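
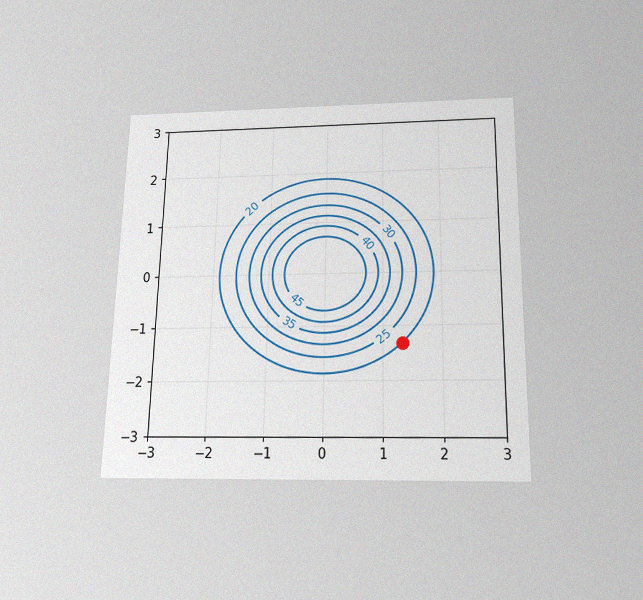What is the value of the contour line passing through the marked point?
20

The chart is viewed slightly from below, with some photo noise. The marked point sits on the contour labelled 20.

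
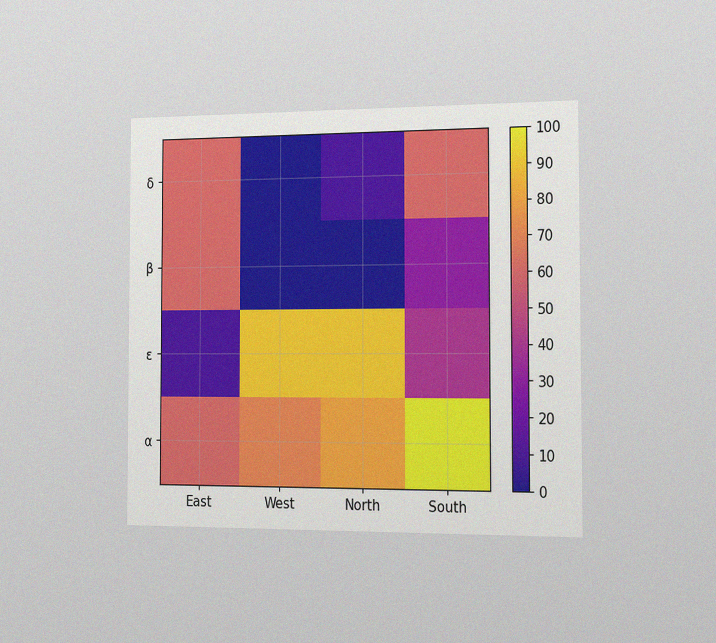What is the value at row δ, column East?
60

The chart is viewed slightly from the right, with some photo noise. Matching cell (δ, East) against the colorbar gives 60.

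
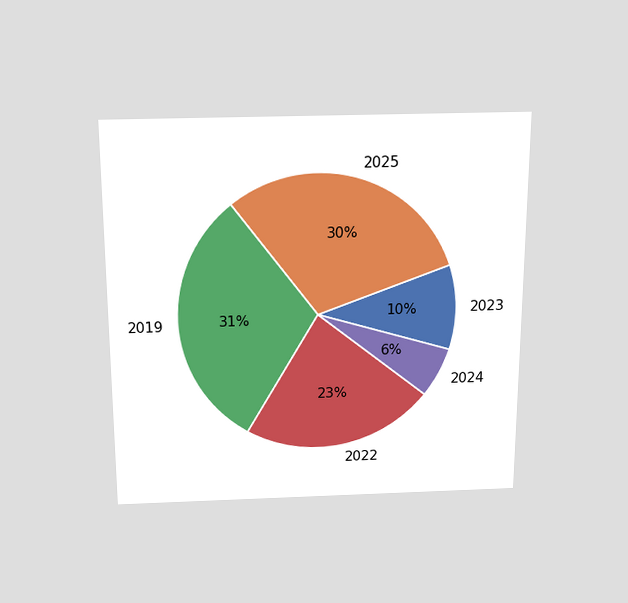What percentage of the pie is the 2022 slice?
The chart is viewed slightly from above. The 2022 slice takes up 23% of the pie.

23%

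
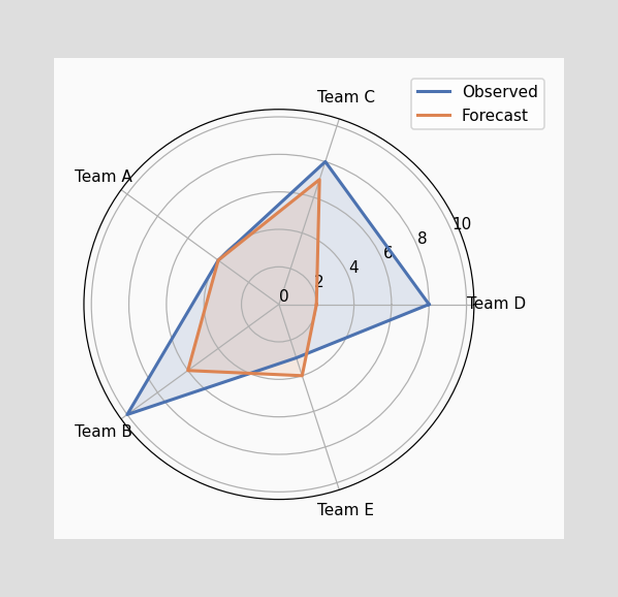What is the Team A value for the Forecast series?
4

On the Team A axis, Forecast reaches 4.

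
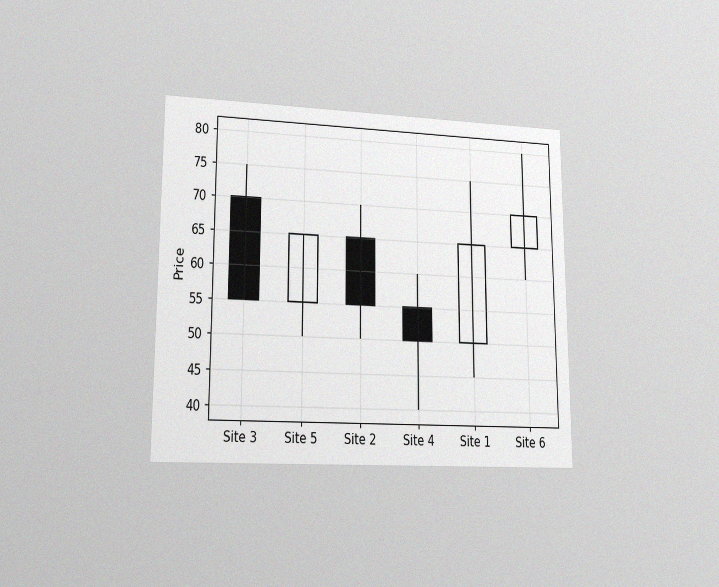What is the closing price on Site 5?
The chart is viewed at a slight angle, with some photo noise. The Site 5 candle closes at 65.

65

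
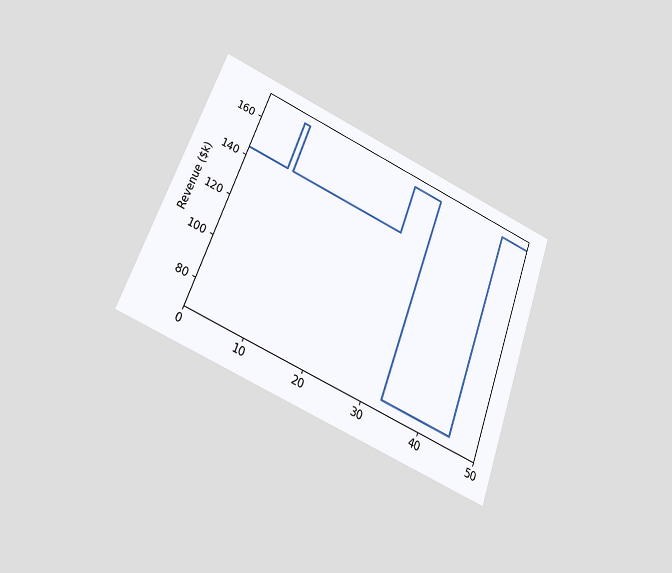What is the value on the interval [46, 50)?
$168k

The chart is tilted about 20° clockwise and viewed slightly from below. On [46, 50) the step sits at $168k.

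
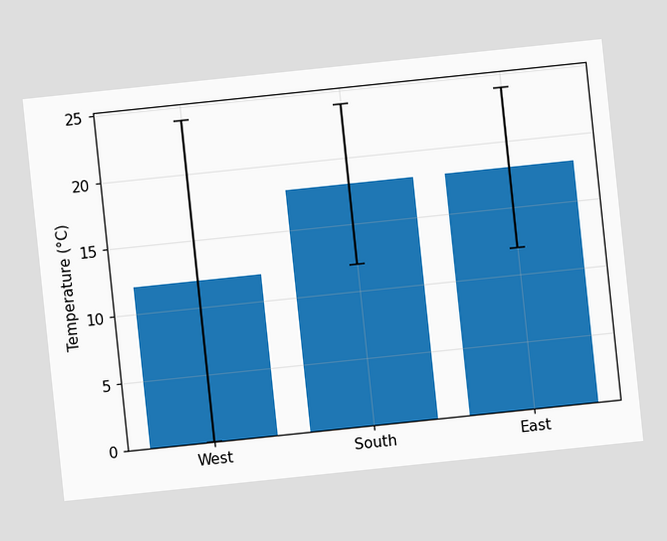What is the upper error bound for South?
24°C

The chart is tilted about 6° counter-clockwise. The South bar's upper whisker reaches 24°C.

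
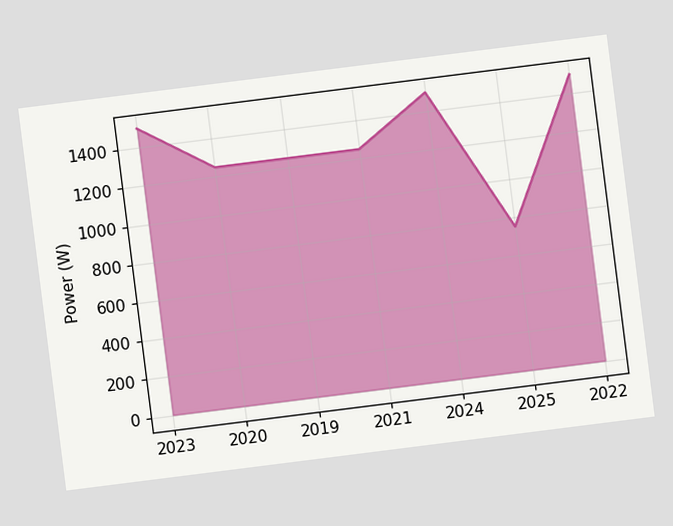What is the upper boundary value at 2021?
1250W

The chart is tilted about 7° counter-clockwise. At 2021 the upper boundary is at 1250W.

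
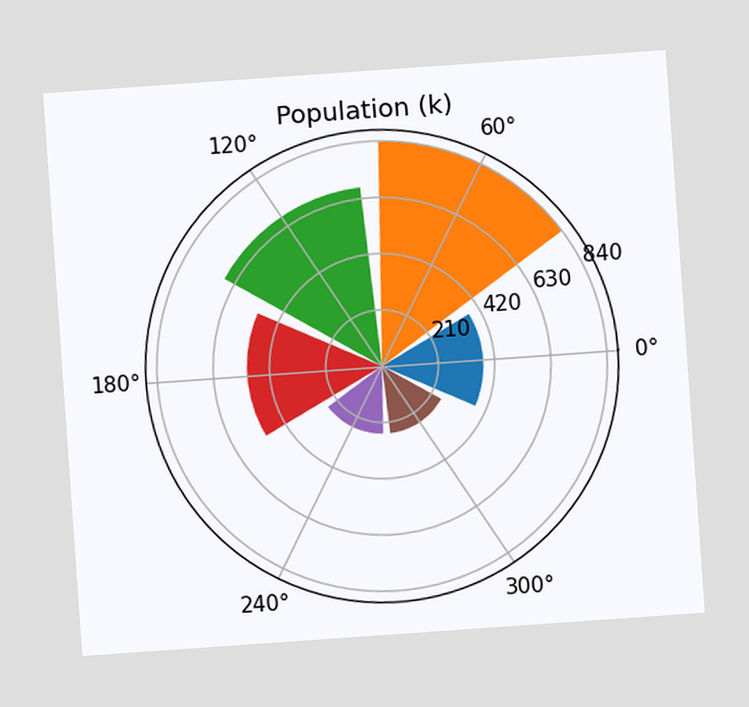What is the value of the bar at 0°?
378k

The chart is tilted about 4° counter-clockwise. The bar at 0° reaches 378k on the radial axis.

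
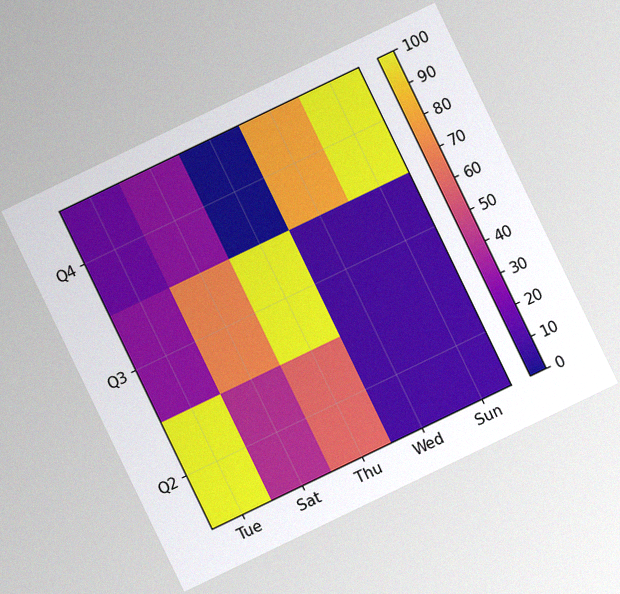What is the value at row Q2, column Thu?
60

The chart is tilted about 26° counter-clockwise, with some photo noise. Matching cell (Q2, Thu) against the colorbar gives 60.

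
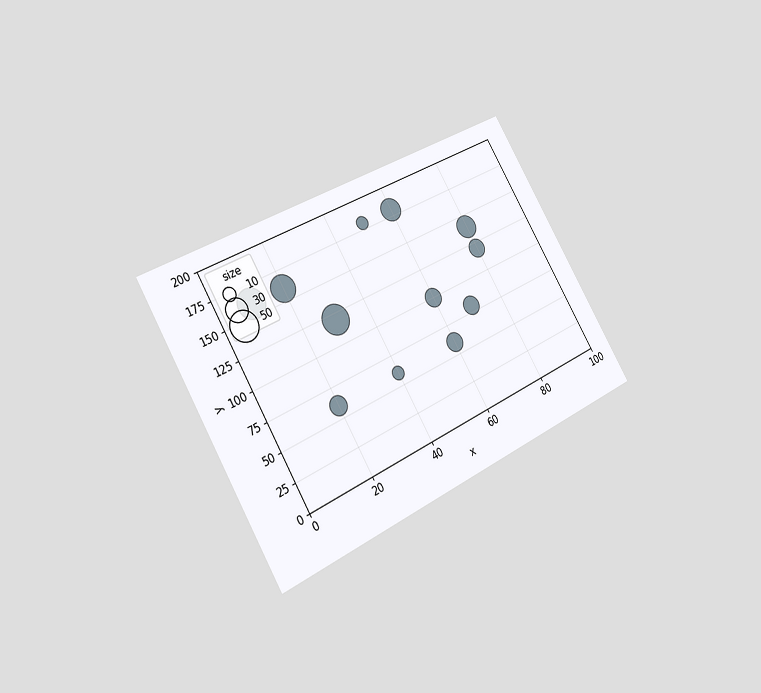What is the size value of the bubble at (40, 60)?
10

The chart is tilted about 30° counter-clockwise and viewed slightly from the left. Matching the bubble at (40, 60) against the size legend gives 10.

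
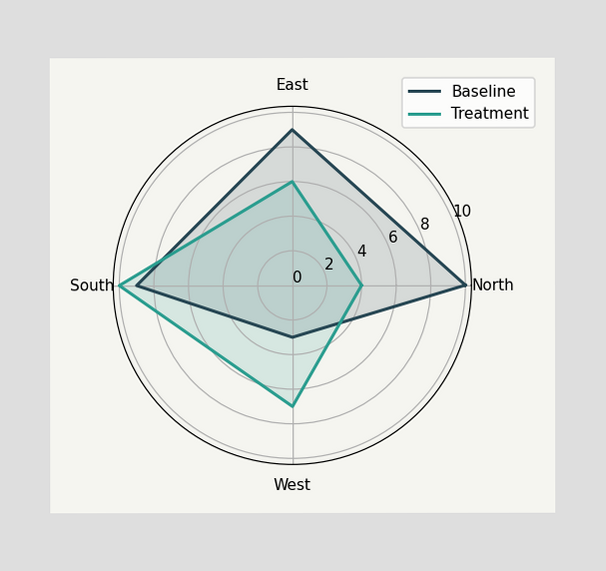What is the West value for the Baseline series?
3

On the West axis, Baseline reaches 3.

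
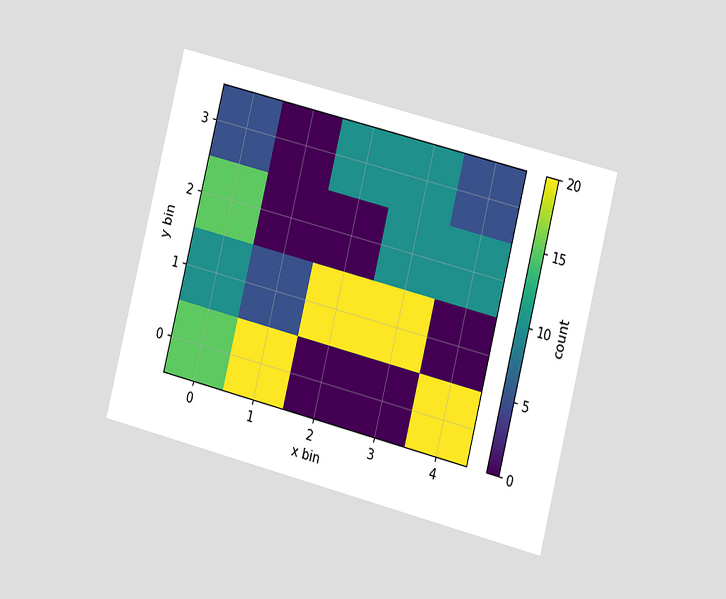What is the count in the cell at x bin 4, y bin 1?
0

The chart is tilted about 14° clockwise and viewed at a slight angle. Matching the cell (4, 1) against the colorbar gives 0.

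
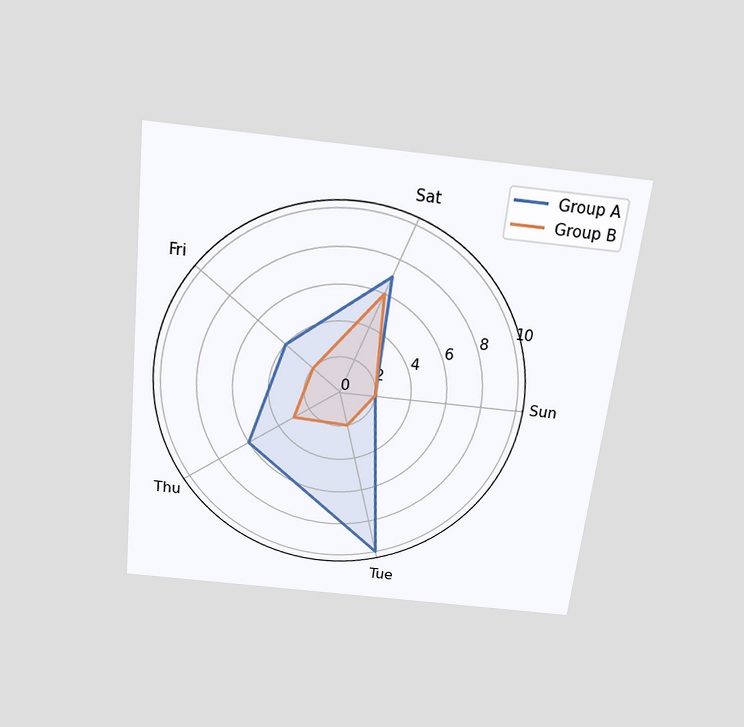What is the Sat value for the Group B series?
The chart is tilted about 6° clockwise and viewed slightly from above. On the Sat axis, Group B reaches 6.

6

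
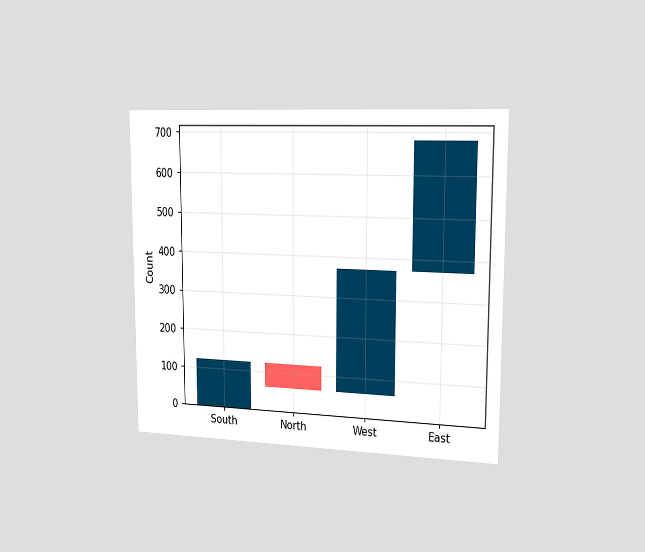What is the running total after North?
The chart is viewed slightly from the right. After North the running total reaches 62.

62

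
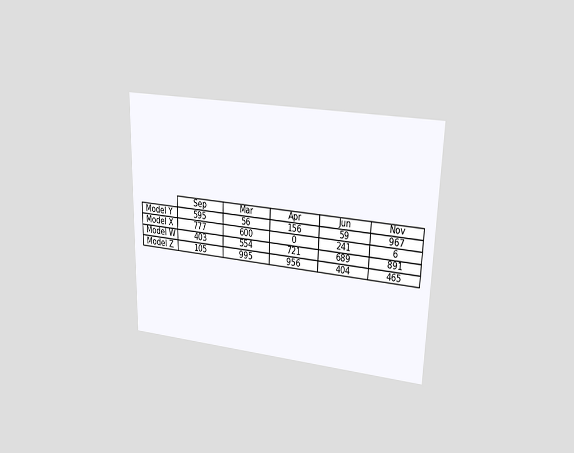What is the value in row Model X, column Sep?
The chart is viewed at a slight angle. The (Model X, Sep) cell reads 777.

777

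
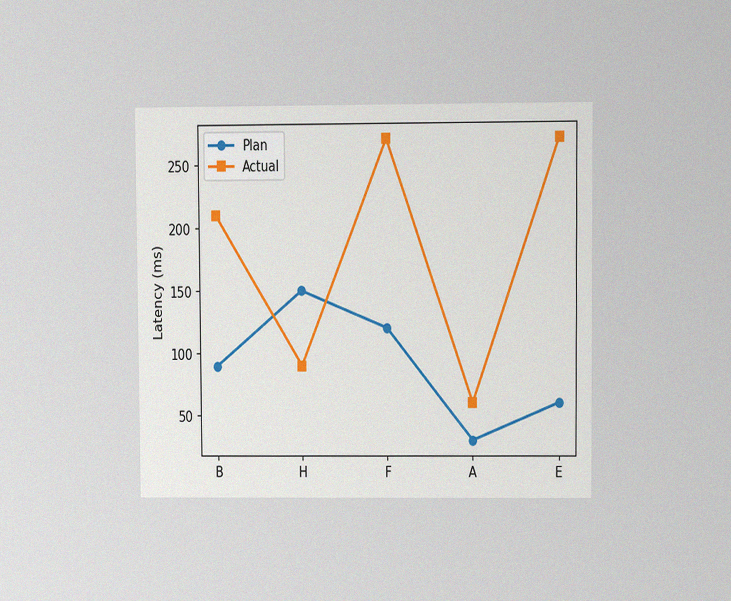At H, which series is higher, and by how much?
Plan, by 60ms

The chart is viewed at a slight angle, with some photo noise. At H, Plan sits above the other line by 60ms.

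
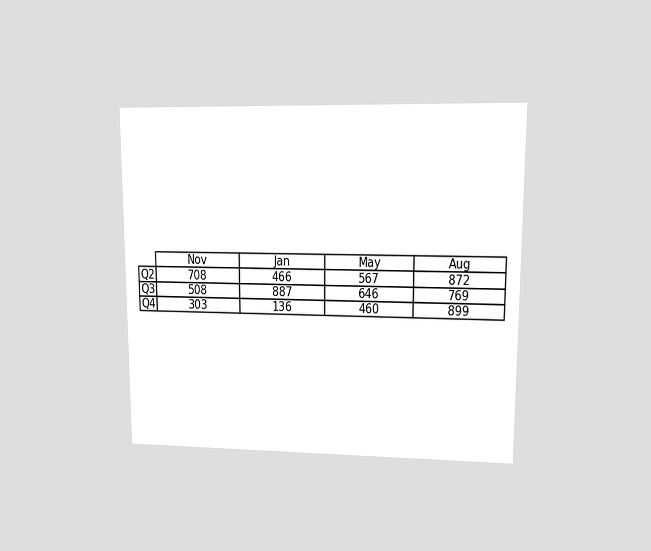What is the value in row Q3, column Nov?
The chart is viewed at a slight angle. The (Q3, Nov) cell reads 508.

508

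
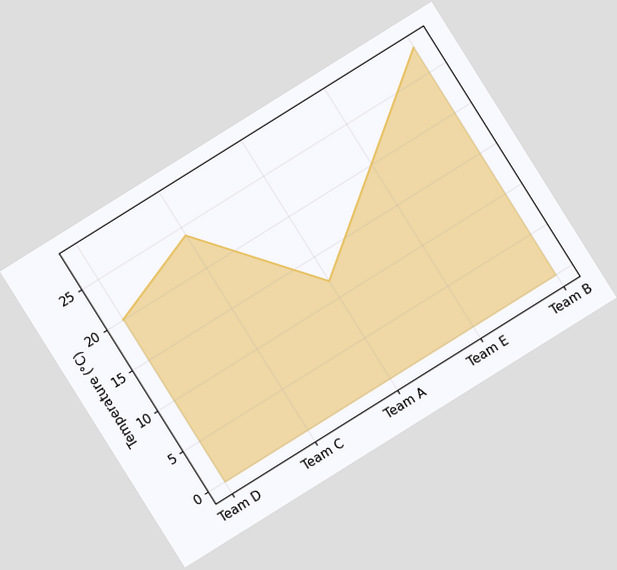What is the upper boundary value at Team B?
The chart is tilted about 32° counter-clockwise. At Team B the upper boundary is at 28°C.

28°C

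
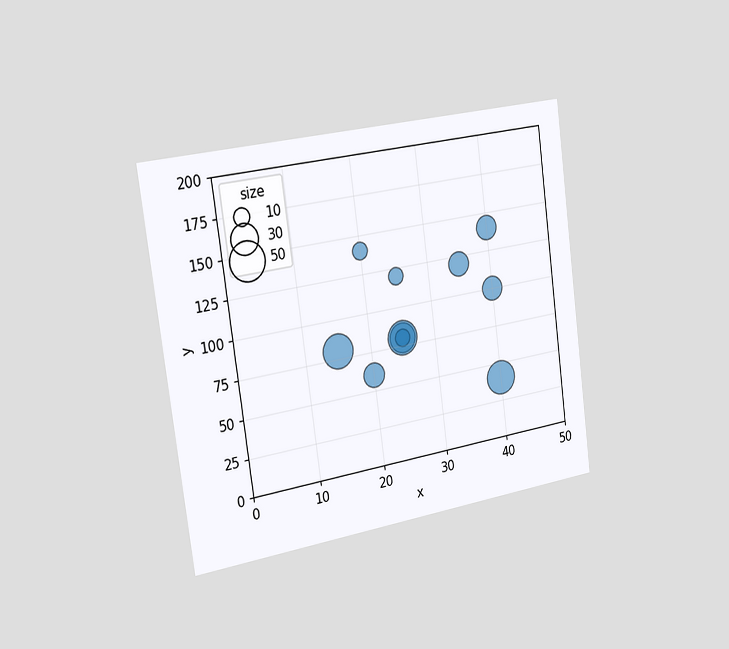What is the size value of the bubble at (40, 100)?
The chart is tilted about 8° counter-clockwise and viewed slightly from the left. Matching the bubble at (40, 100) against the size legend gives 20.

20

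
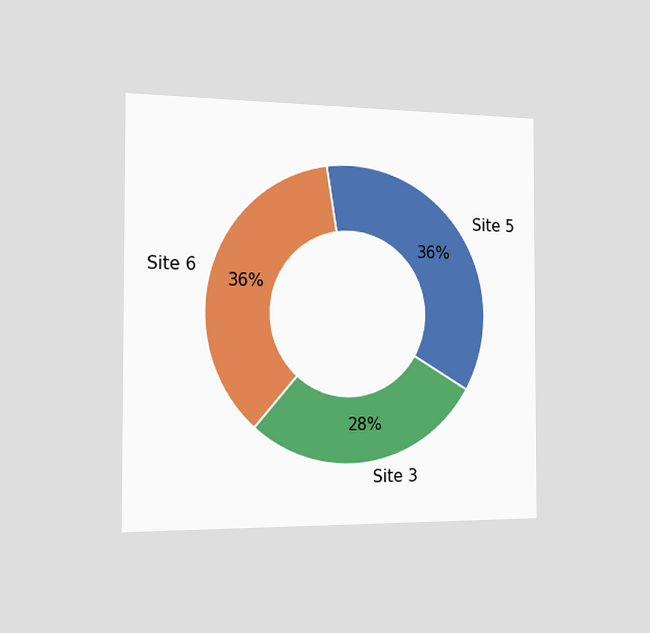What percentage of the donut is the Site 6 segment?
36%

The chart is viewed slightly from the left. The Site 6 segment takes up 36% of the ring.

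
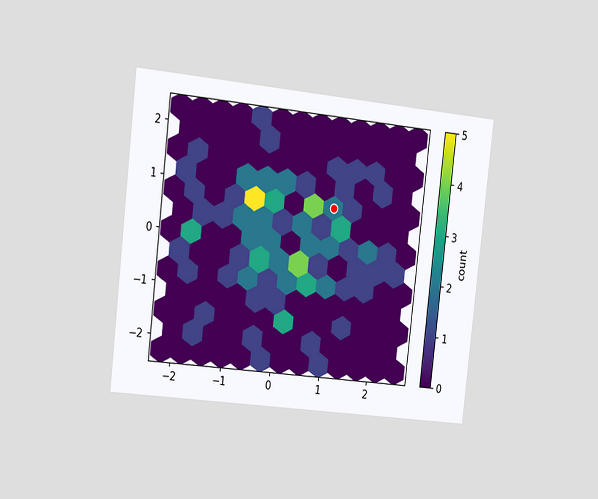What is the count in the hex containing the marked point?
The chart is tilted about 6° clockwise and viewed slightly from the left. The marked hex reads 2 on the colorbar.

2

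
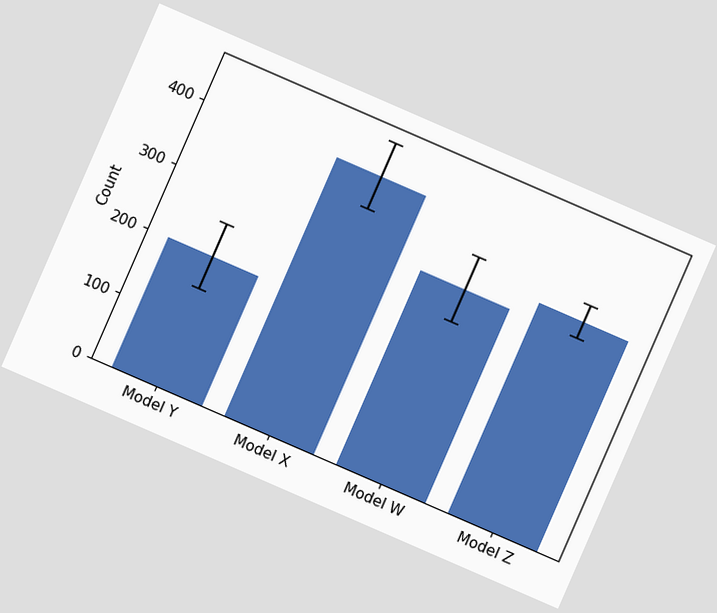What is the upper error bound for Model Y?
The chart is tilted about 24° clockwise. The Model Y bar's upper whisker reaches 250.

250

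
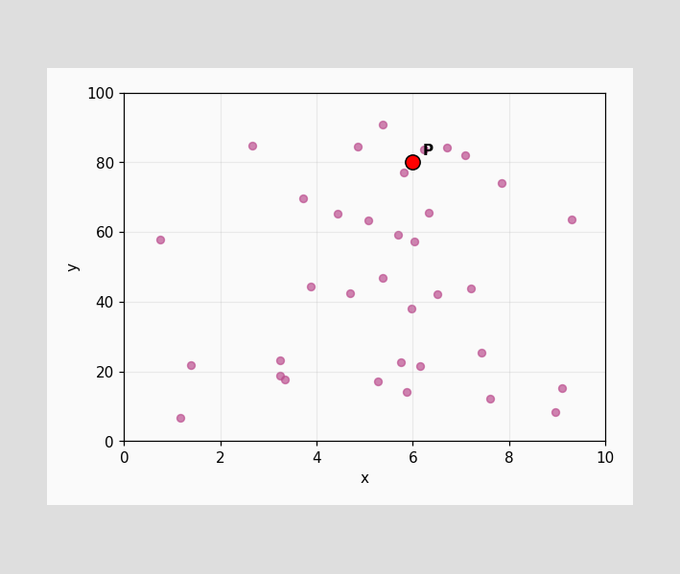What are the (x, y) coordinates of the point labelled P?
(6, 80)

Following the gridlines from P to each axis, P sits at (6, 80).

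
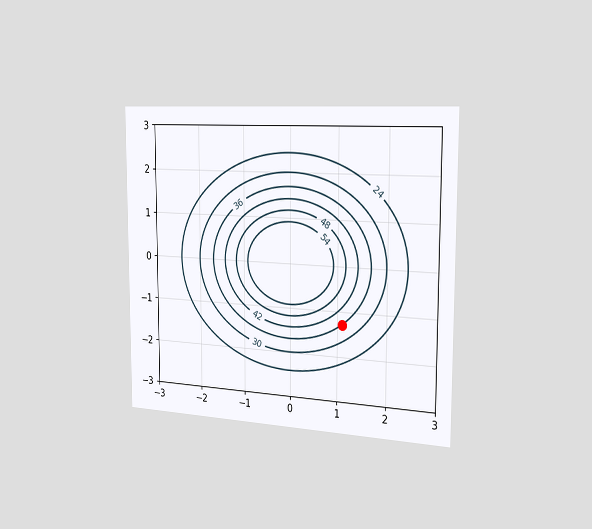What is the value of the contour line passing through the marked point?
36

The chart is viewed slightly from the right. The marked point sits on the contour labelled 36.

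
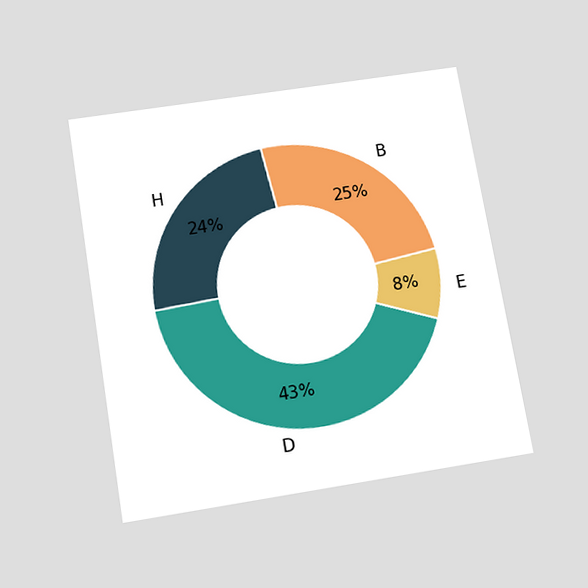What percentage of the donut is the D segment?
43%

The chart is tilted about 9° counter-clockwise and viewed slightly from below. The D segment takes up 43% of the ring.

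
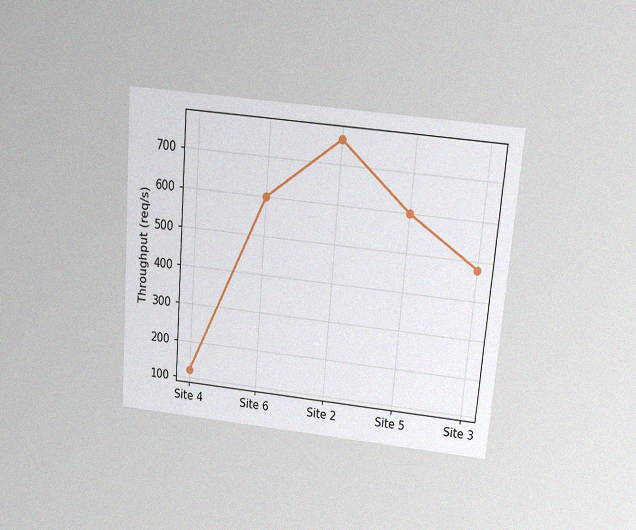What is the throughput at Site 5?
600req/s

The chart is tilted about 5° clockwise and viewed slightly from above, with some photo noise. At Site 5, the line is at 600req/s.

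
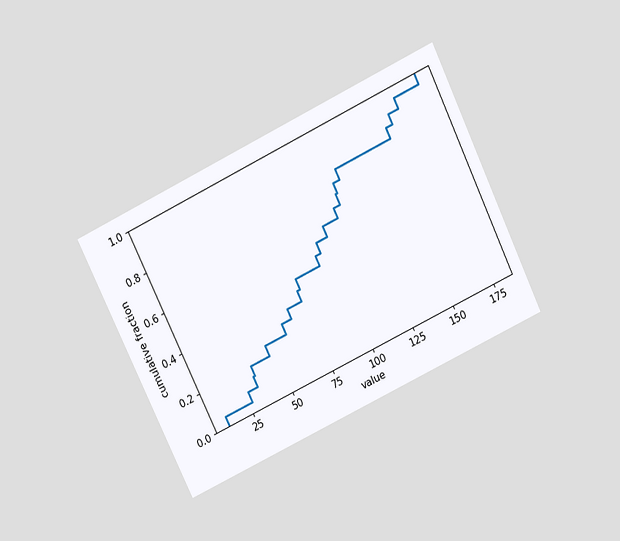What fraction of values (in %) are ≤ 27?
The chart is tilted about 26° counter-clockwise and viewed slightly from above. At x=27 the ECDF step is at 10%.

10%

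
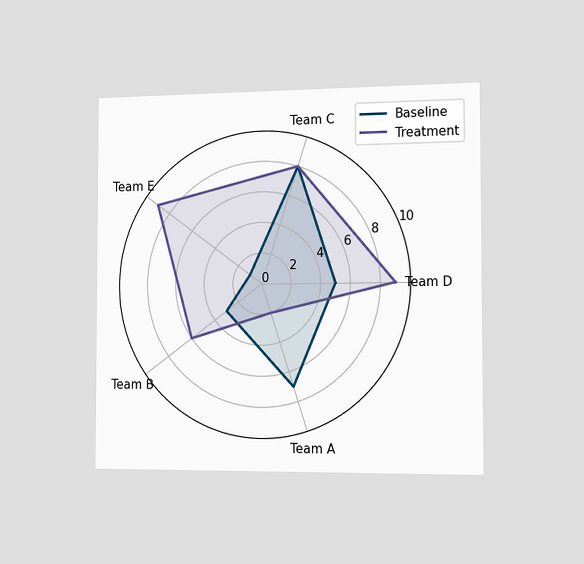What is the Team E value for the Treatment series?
9

The chart is viewed slightly from the right. On the Team E axis, Treatment reaches 9.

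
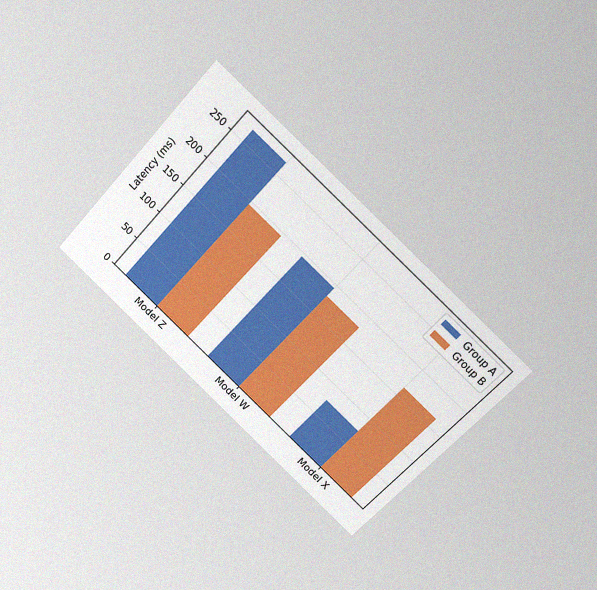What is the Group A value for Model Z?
The chart is tilted about 43° clockwise and viewed at a slight angle, with some photo noise. The Group A bar at Model Z reaches 270ms on the y-axis.

270ms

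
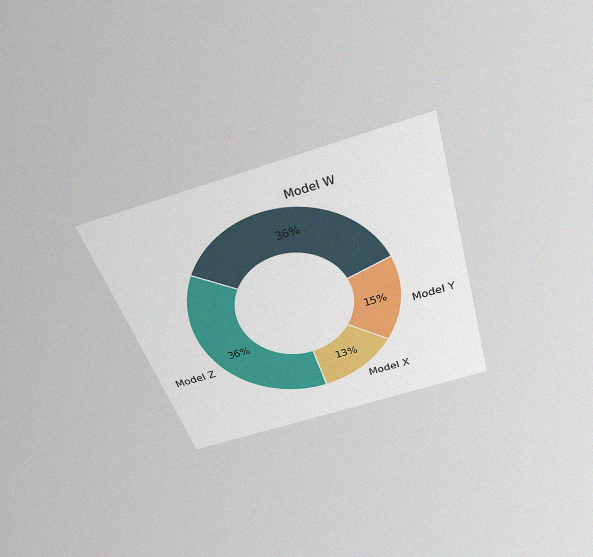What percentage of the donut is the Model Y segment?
15%

The chart is tilted about 17° counter-clockwise and viewed slightly from above, with some photo noise. The Model Y segment takes up 15% of the ring.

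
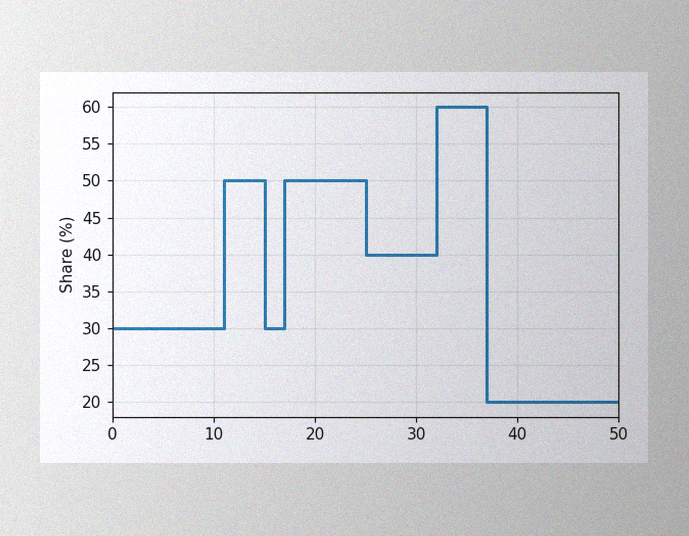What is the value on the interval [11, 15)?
50%

The image has some photo noise and uneven lighting. On [11, 15) the step sits at 50%.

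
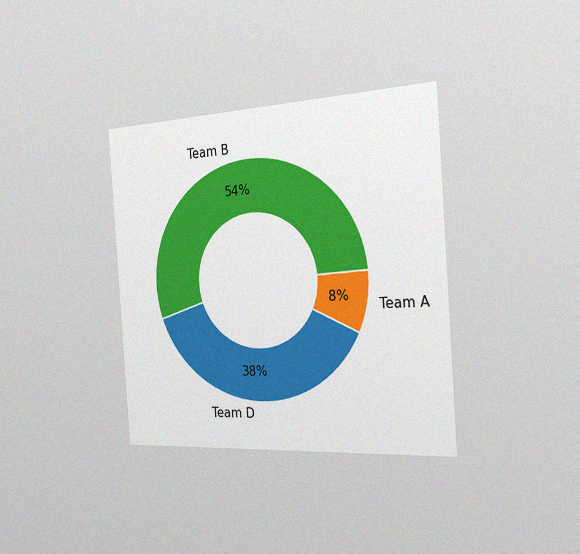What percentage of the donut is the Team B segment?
The chart is tilted about 4° counter-clockwise and viewed slightly from the right, with some photo noise. The Team B segment takes up 54% of the ring.

54%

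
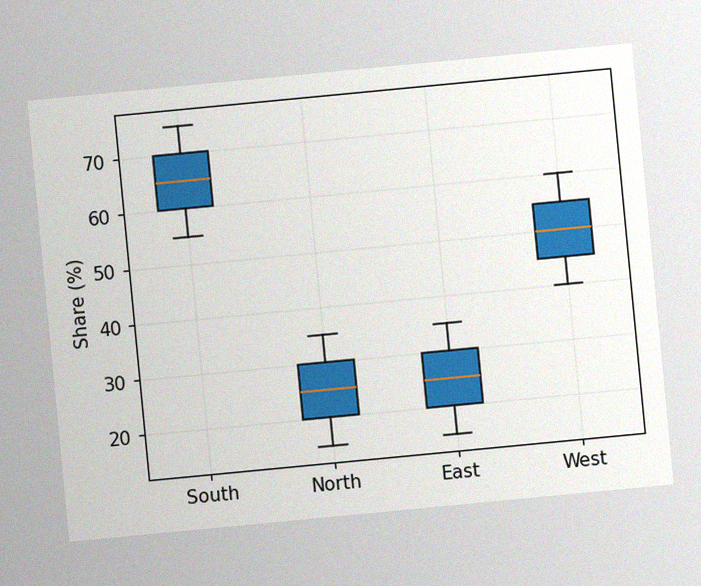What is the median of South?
The chart is tilted about 5° counter-clockwise, with some photo noise. The median line in the South box sits at 65%.

65%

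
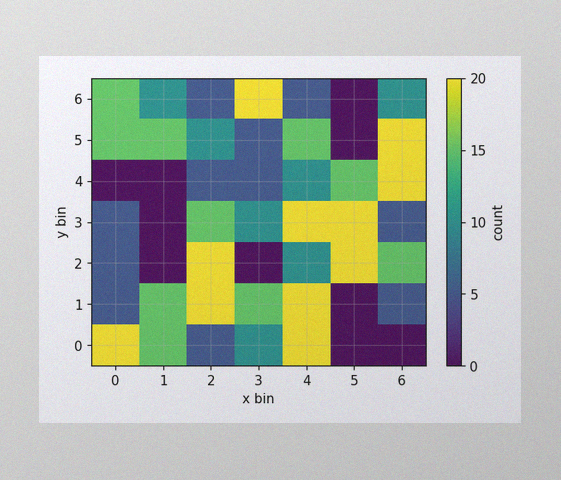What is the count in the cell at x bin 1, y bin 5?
15

The image has some photo noise and uneven lighting. Matching the cell (1, 5) against the colorbar gives 15.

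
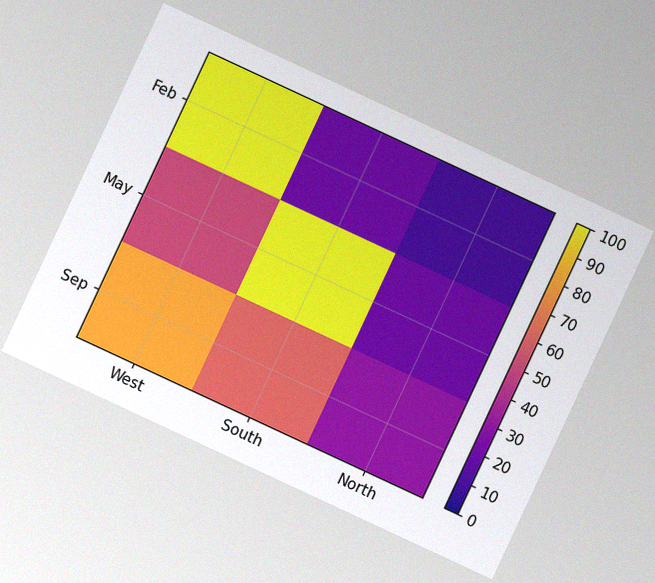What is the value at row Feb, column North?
The chart is tilted about 25° clockwise, with some photo noise. Matching cell (Feb, North) against the colorbar gives 10.

10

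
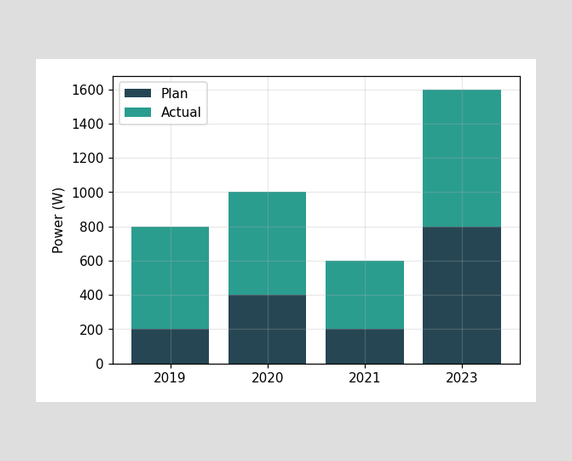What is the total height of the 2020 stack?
The 2020 stack's top reaches 1000W on the y-axis.

1000W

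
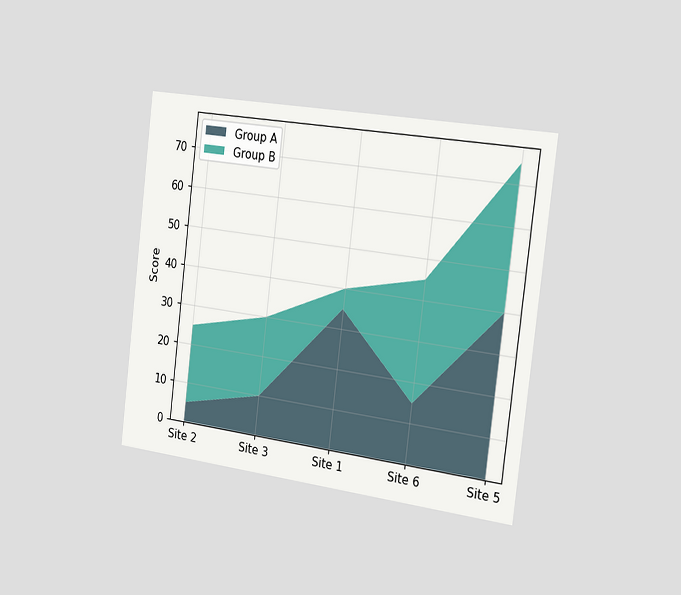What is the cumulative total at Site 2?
25

The chart is tilted about 7° clockwise and viewed slightly from the right. The stacked total at Site 2 reaches 25.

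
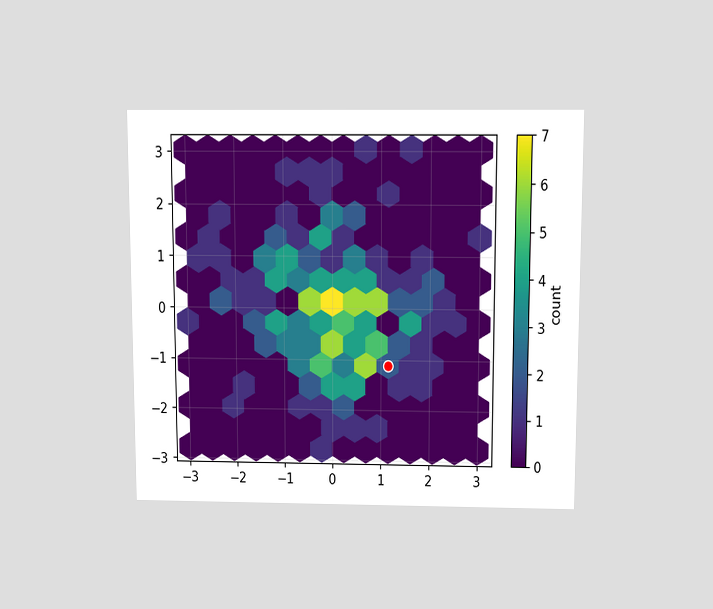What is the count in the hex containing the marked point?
2

The chart is viewed slightly from above. The marked hex reads 2 on the colorbar.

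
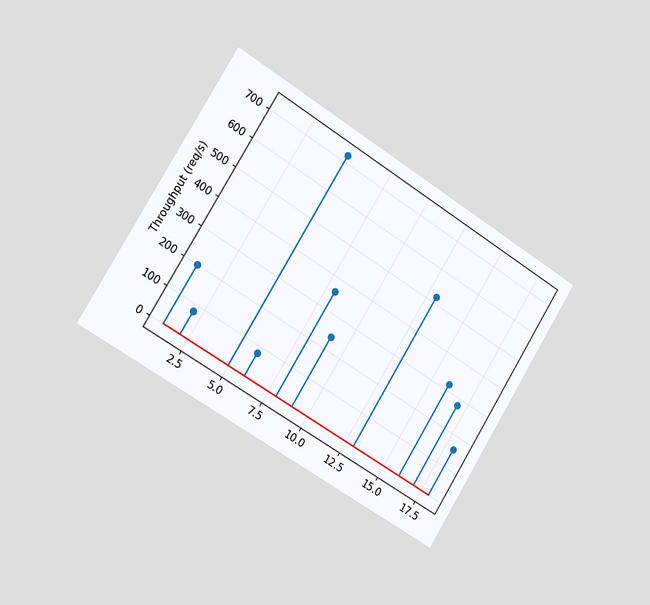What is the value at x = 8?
The chart is tilted about 32° clockwise and viewed slightly from the left. The stem at x=8 reaches 360req/s.

360req/s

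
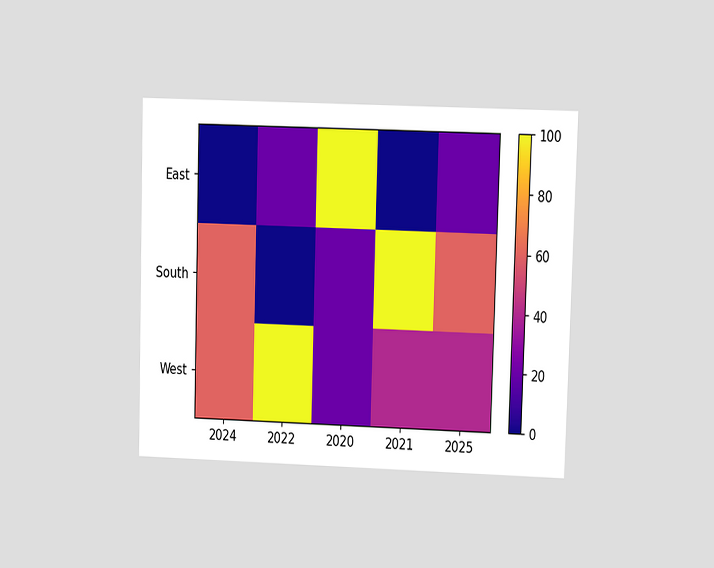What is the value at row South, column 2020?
20

The chart is viewed at a slight angle. Matching cell (South, 2020) against the colorbar gives 20.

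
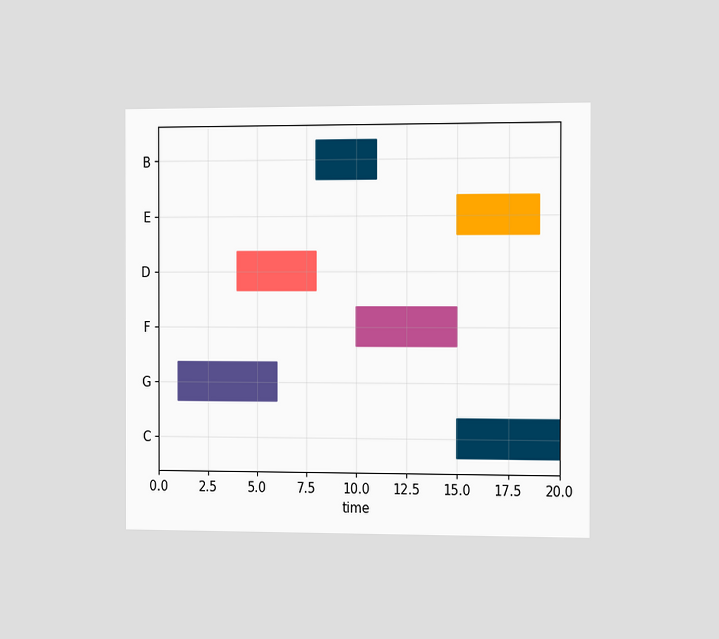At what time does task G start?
1

The chart is viewed slightly from the right. The G bar begins at t=1.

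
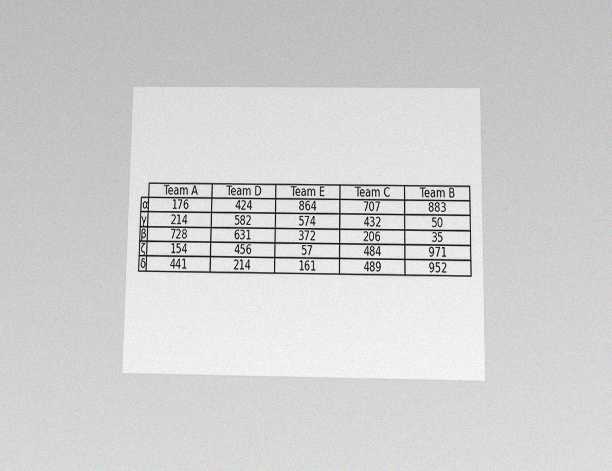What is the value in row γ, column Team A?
214

The chart is viewed slightly from below, with some photo noise. The (γ, Team A) cell reads 214.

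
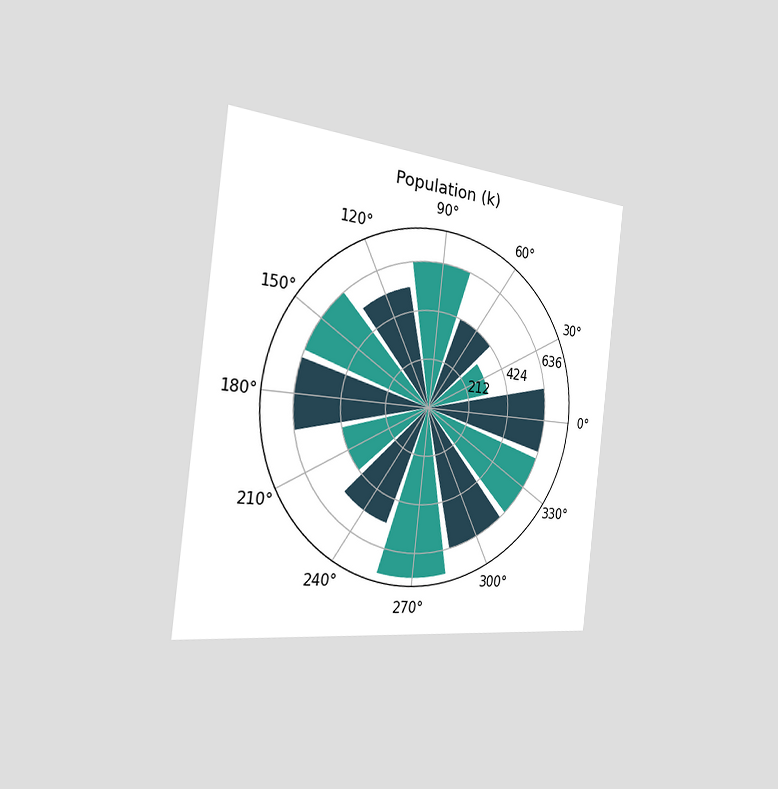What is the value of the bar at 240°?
The chart is tilted about 7° clockwise and viewed slightly from the left. The bar at 240° reaches 530k on the radial axis.

530k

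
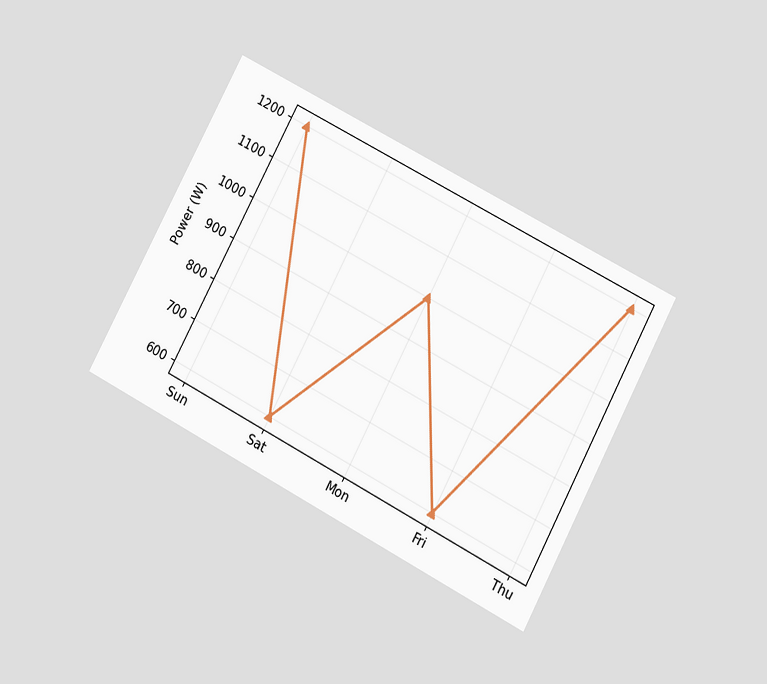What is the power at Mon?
The chart is tilted about 28° clockwise and viewed slightly from below. At Mon, the line is at 1000W.

1000W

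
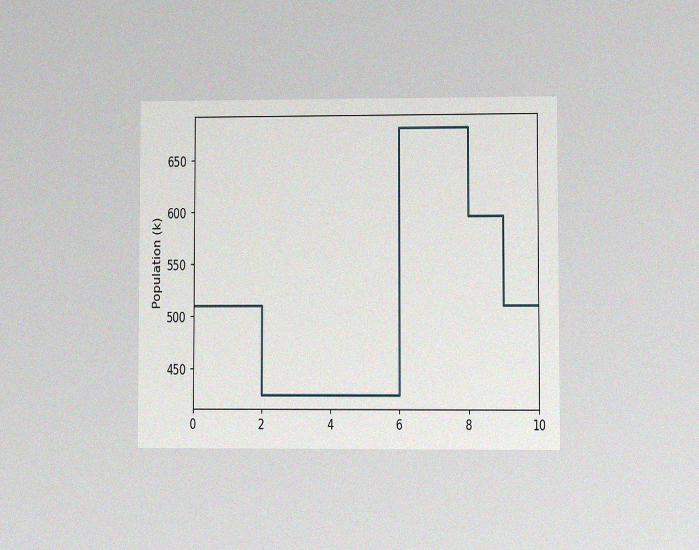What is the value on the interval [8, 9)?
595k

The chart is viewed at a slight angle, with some photo noise. On [8, 9) the step sits at 595k.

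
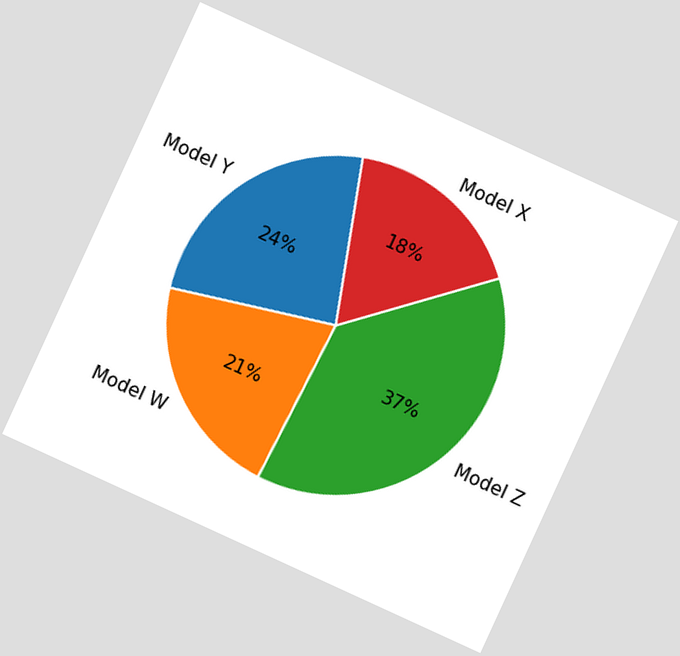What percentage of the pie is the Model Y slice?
The chart is tilted about 25° clockwise. The Model Y slice takes up 24% of the pie.

24%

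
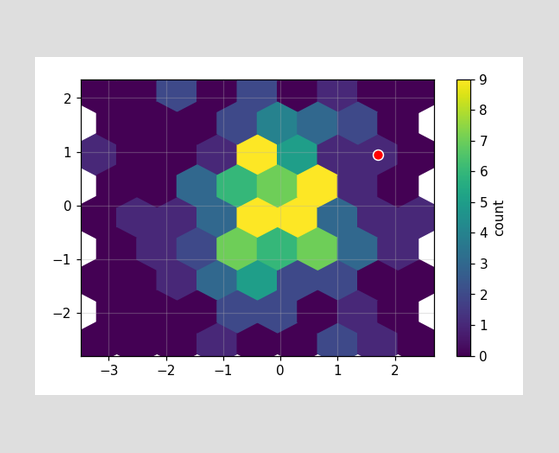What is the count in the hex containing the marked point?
The marked hex reads 1 on the colorbar.

1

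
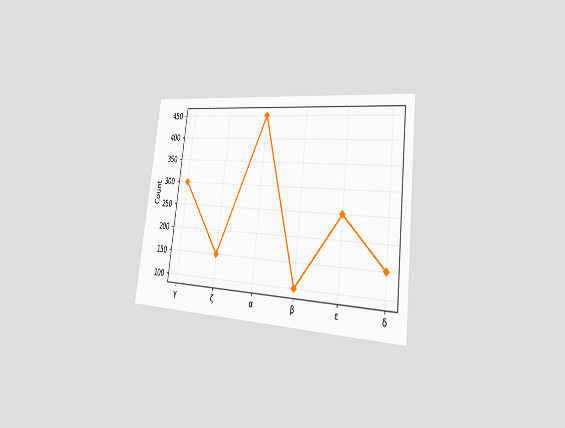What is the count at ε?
250

The chart is tilted about 7° clockwise and viewed slightly from the right. At ε, the line is at 250.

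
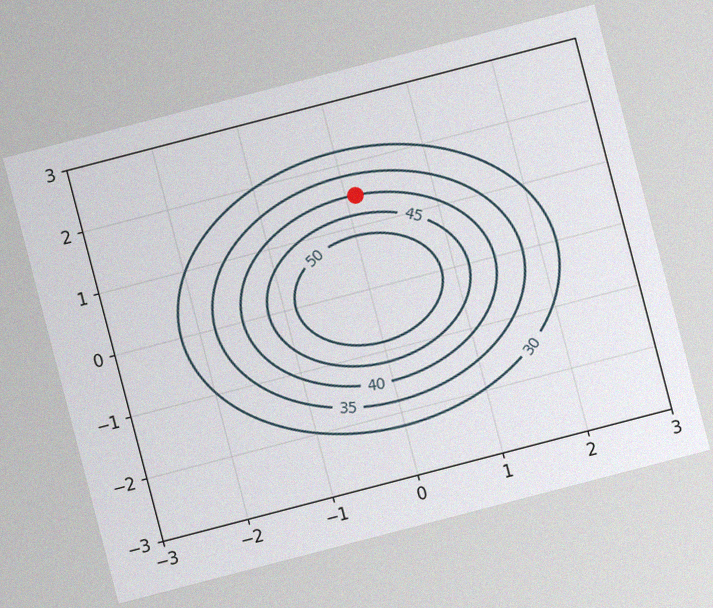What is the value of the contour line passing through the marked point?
The chart is tilted about 15° counter-clockwise, with some photo noise. The marked point sits on the contour labelled 40.

40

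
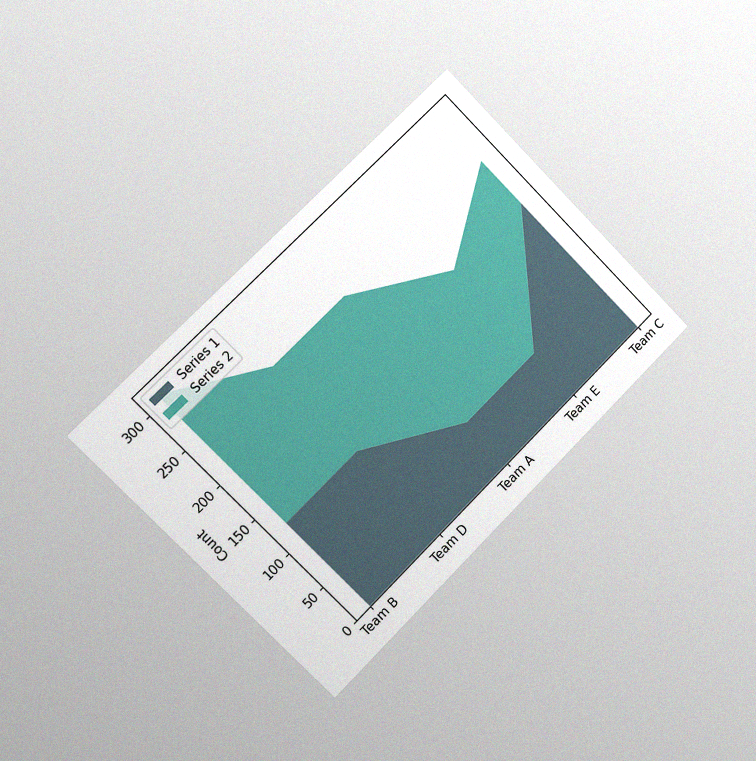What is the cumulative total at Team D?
248

The chart is tilted about 45° counter-clockwise and viewed slightly from the left, with some photo noise. The stacked total at Team D reaches 248.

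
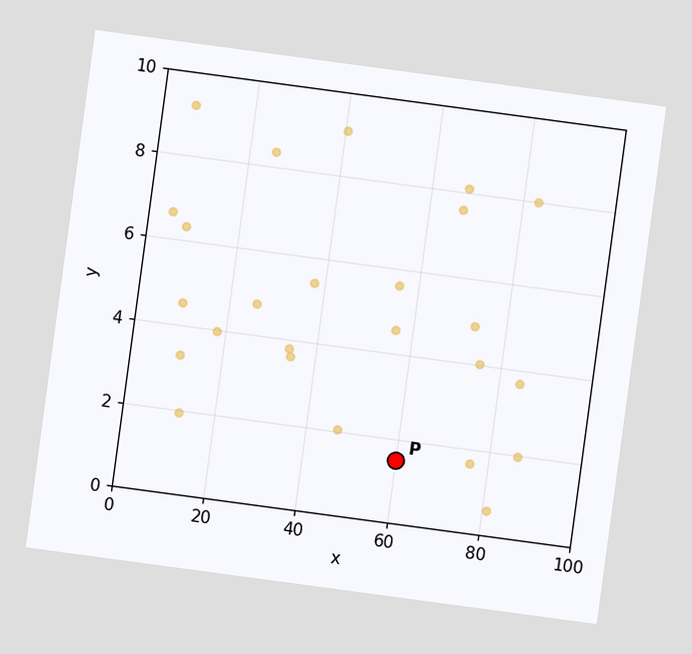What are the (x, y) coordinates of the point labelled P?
(60, 1.5)

The chart is tilted about 8° clockwise. Following the gridlines from P to each axis, P sits at (60, 1.5).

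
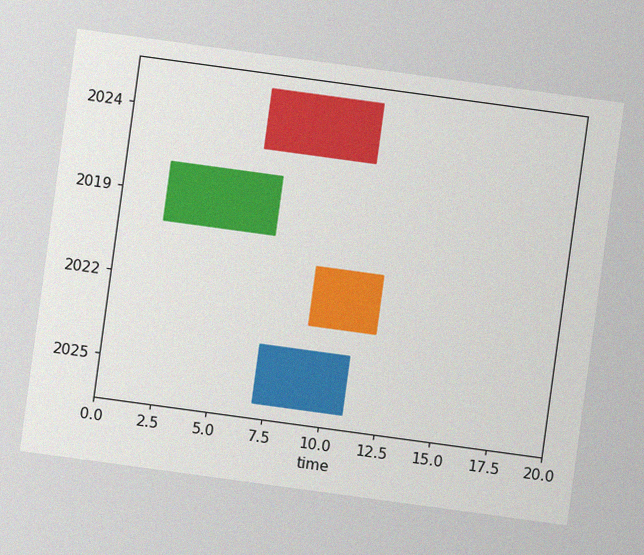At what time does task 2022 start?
The chart is tilted about 8° clockwise, with some photo noise. The 2022 bar begins at t=9.

9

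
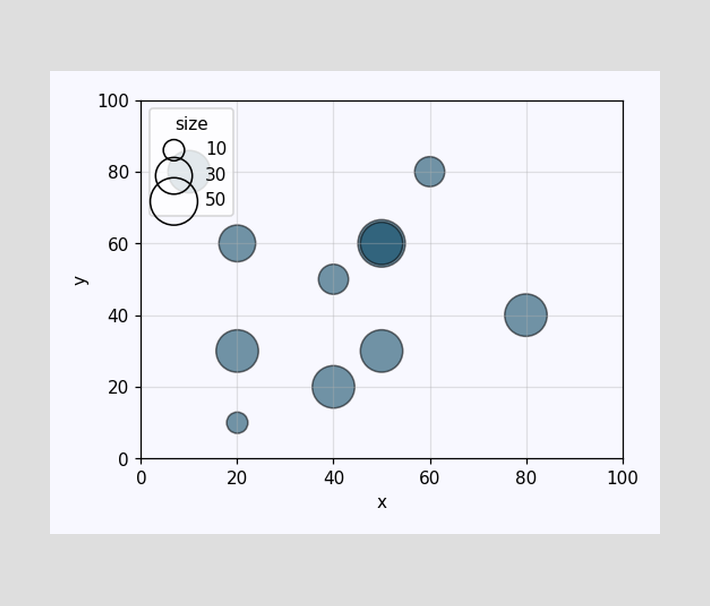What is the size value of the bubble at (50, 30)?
40

Matching the bubble at (50, 30) against the size legend gives 40.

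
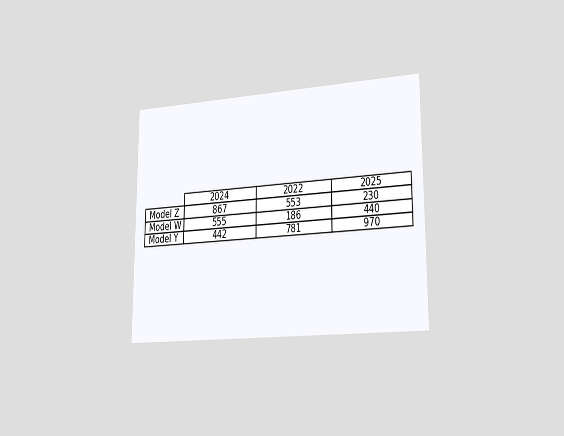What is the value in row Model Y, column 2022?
The chart is viewed slightly from the right. The (Model Y, 2022) cell reads 781.

781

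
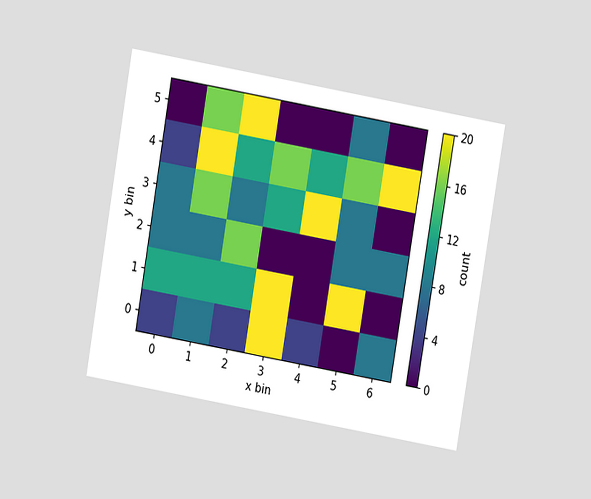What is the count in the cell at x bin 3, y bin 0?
The chart is tilted about 10° clockwise and viewed at a slight angle. Matching the cell (3, 0) against the colorbar gives 20.

20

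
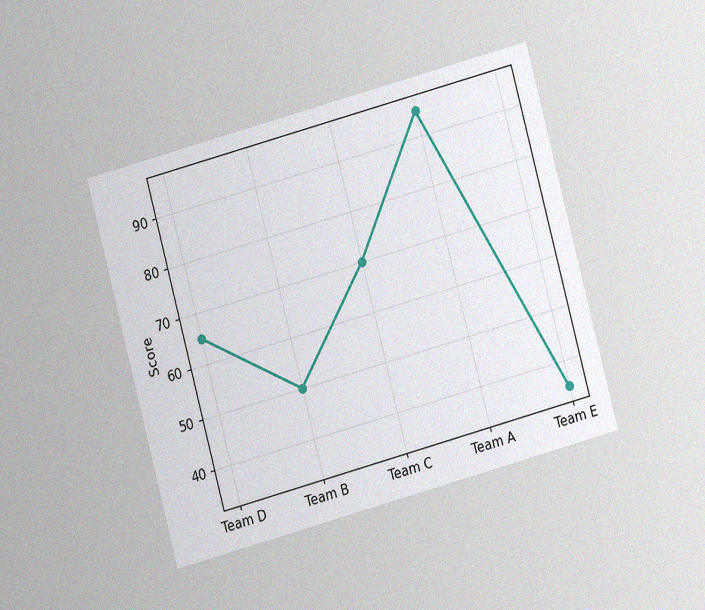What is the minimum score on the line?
The chart is tilted about 15° counter-clockwise and viewed at a slight angle, with some photo noise. The lowest point is at Team E, and reading across to the y-axis gives 35.

35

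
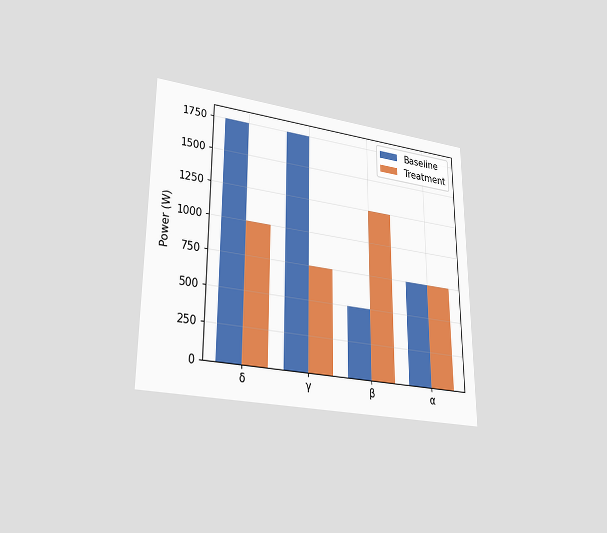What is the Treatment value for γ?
750W

The chart is viewed at a slight angle. The Treatment bar at γ reaches 750W on the y-axis.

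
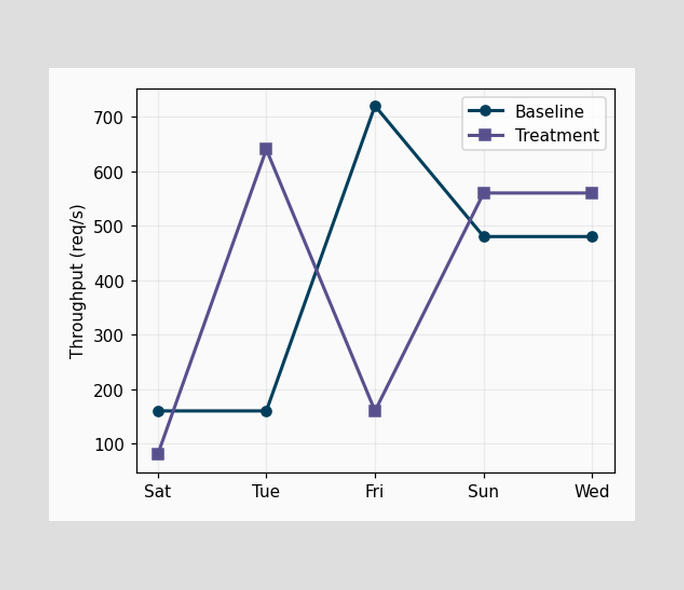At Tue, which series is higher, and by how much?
Treatment, by 480req/s

At Tue, Treatment sits above the other line by 480req/s.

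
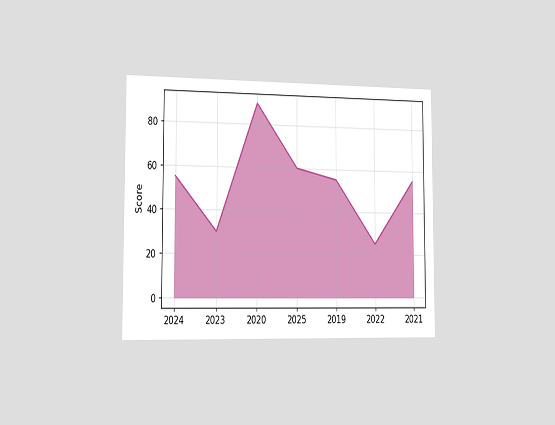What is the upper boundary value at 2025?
The chart is viewed slightly from the left. At 2025 the upper boundary is at 60.

60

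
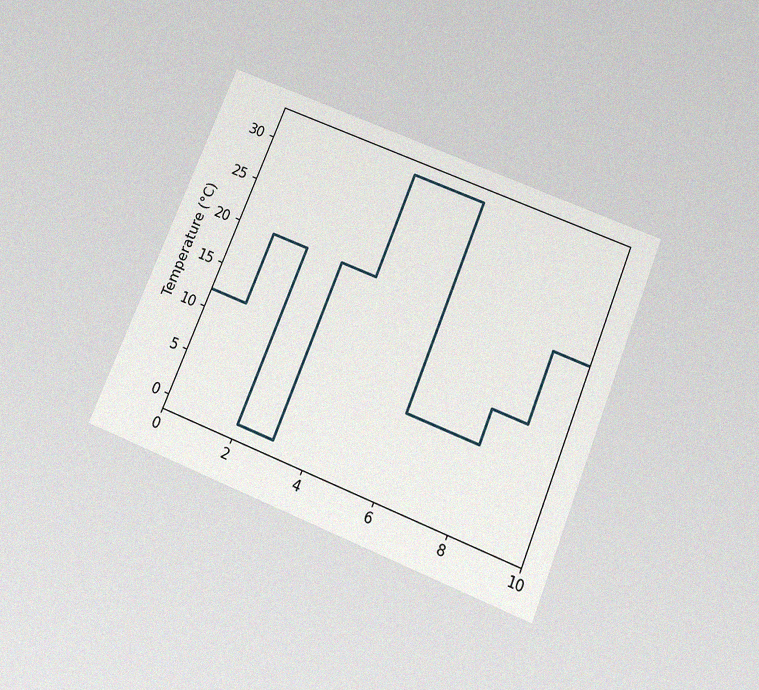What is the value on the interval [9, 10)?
20°C

The chart is tilted about 22° clockwise and viewed slightly from below, with some photo noise. On [9, 10) the step sits at 20°C.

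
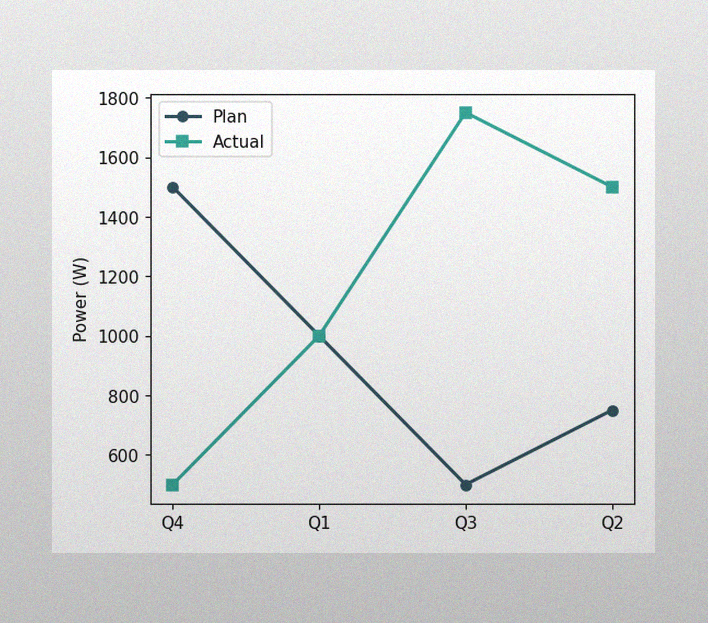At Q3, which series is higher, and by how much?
Actual, by 1250W

The image has some photo noise and uneven lighting. At Q3, Actual sits above the other line by 1250W.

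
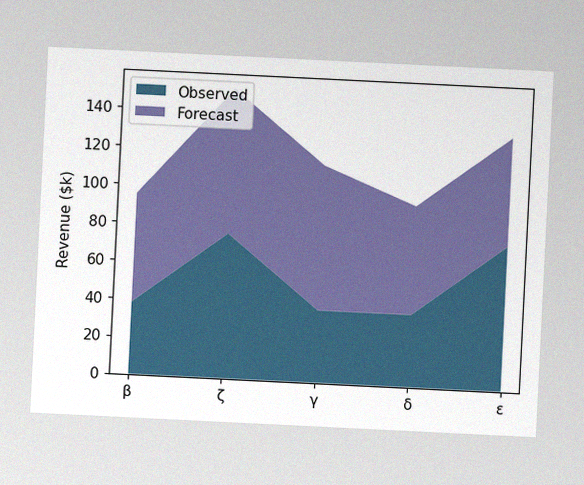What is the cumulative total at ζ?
$152k

The chart is tilted about 3° clockwise, with some photo noise. The stacked total at ζ reaches $152k.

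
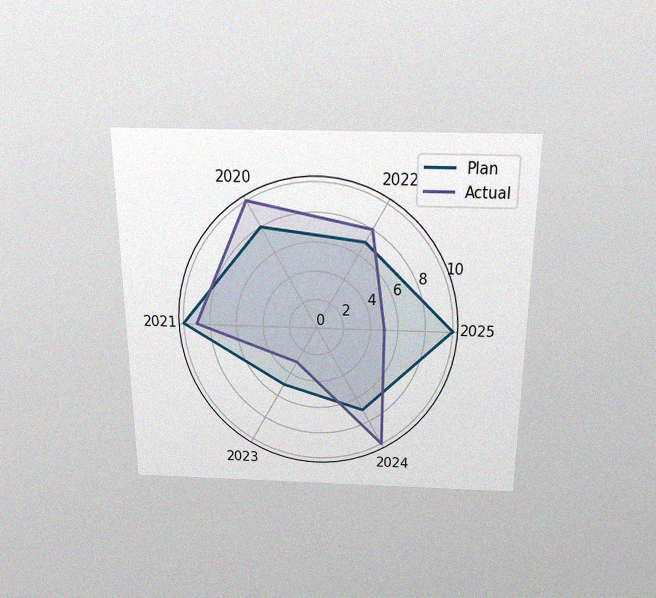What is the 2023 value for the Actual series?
3

The chart is viewed slightly from above, with some photo noise. On the 2023 axis, Actual reaches 3.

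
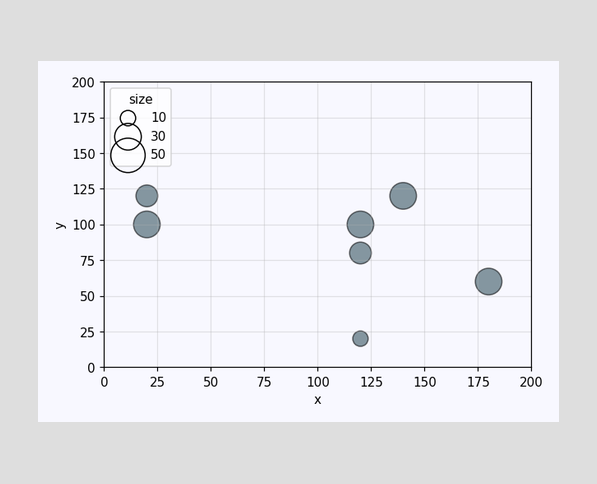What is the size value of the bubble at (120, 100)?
30

Matching the bubble at (120, 100) against the size legend gives 30.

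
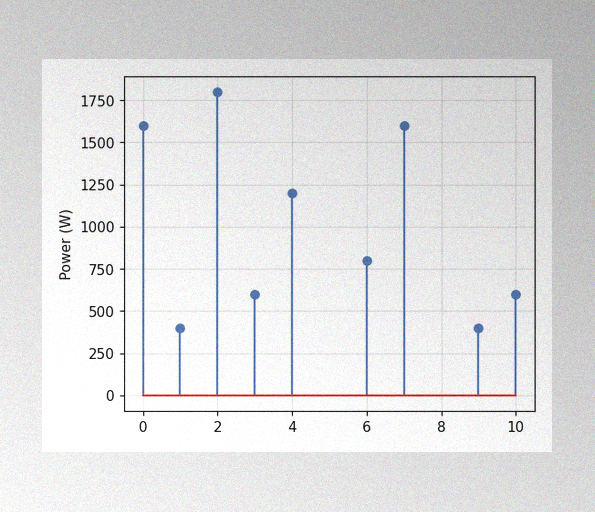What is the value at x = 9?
The image has some photo noise and uneven lighting. The stem at x=9 reaches 400W.

400W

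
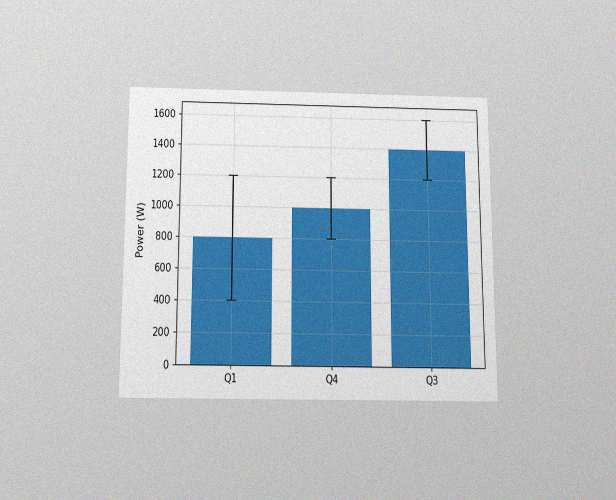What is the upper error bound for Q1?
The chart is viewed slightly from below, with some photo noise. The Q1 bar's upper whisker reaches 1200W.

1200W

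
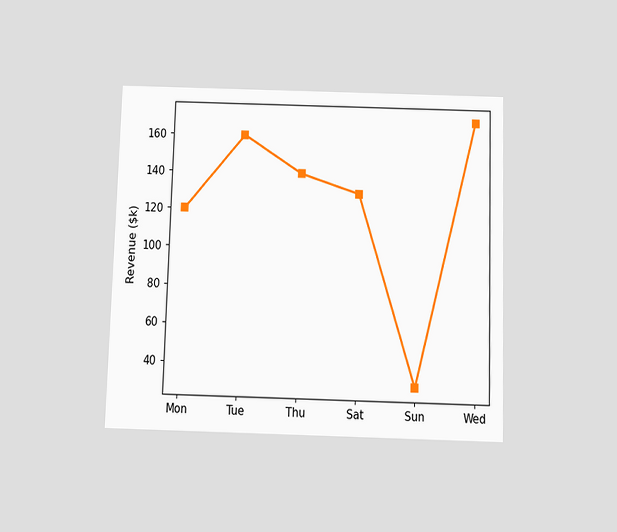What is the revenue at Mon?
$120k

The chart is viewed slightly from below. At Mon, the line is at $120k.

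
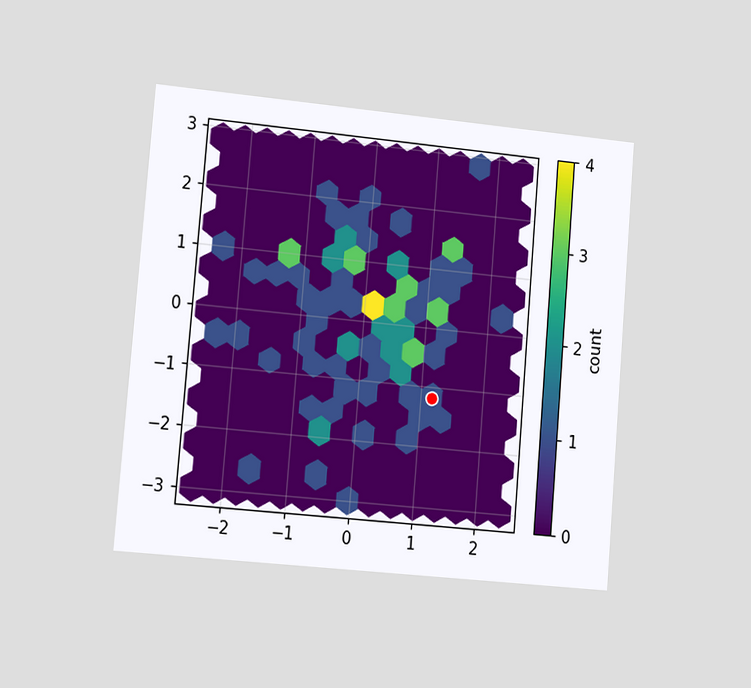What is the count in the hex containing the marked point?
The chart is tilted about 5° clockwise and viewed slightly from the left. The marked hex reads 1 on the colorbar.

1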